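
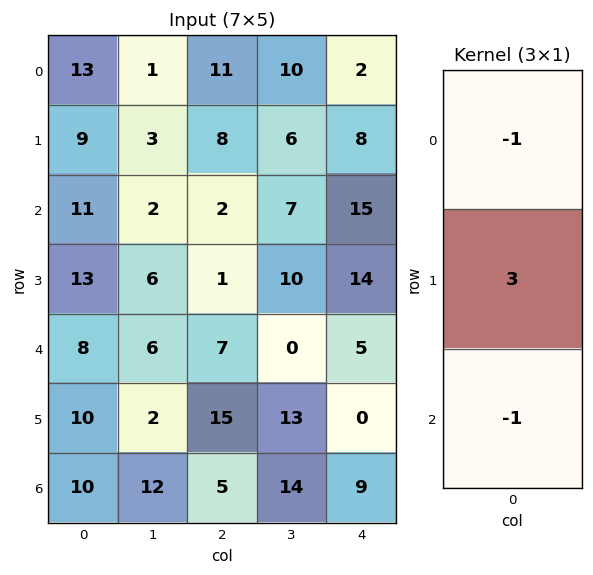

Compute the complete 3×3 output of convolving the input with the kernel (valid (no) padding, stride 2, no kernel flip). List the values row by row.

3 11 7
20 -6 22
12 33 -14

Output[0,0]: The receptive field on the input at this output position is [13 / 9 / 11]. Elementwise product with the kernel and sum: 13·-1 + 9·3 + 11·-1.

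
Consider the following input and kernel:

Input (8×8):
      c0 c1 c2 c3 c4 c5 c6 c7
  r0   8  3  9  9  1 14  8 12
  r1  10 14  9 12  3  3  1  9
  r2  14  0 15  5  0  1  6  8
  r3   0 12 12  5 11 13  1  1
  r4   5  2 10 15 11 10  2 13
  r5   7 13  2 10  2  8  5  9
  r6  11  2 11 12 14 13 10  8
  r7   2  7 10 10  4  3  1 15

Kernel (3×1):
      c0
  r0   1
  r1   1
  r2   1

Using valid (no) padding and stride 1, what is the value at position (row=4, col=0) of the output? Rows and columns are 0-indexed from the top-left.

23

The receptive field on the input at this output position is [5 / 7 / 11]. Elementwise product with the kernel and sum: 5·1 + 7·1 + 11·1.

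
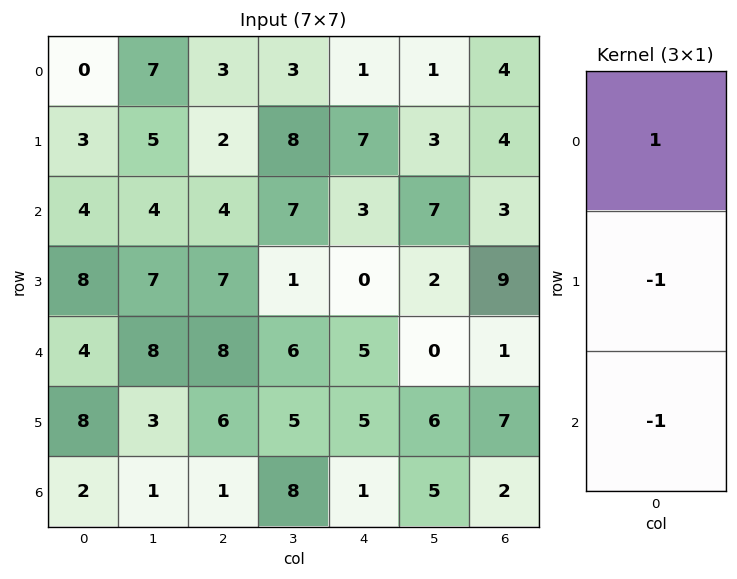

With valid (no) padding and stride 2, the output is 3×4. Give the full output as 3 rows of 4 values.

-7 -3 -9 -3
-8 -11 -2 -7
-6 1 -1 -8

Output[0,0]: The receptive field on the input at this output position is [0 / 3 / 4]. Elementwise product with the kernel and sum: 0·1 + 3·-1 + 4·-1.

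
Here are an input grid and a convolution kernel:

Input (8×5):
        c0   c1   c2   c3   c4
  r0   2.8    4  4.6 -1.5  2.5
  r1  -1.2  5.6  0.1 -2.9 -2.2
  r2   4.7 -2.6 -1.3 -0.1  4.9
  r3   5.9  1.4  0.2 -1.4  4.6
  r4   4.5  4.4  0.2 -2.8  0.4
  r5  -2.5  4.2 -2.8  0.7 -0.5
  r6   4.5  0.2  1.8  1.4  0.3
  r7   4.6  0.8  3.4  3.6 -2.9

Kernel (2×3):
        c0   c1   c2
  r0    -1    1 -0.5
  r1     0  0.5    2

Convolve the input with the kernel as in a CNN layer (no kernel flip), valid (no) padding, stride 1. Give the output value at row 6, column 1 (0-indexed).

9.8

The receptive field on the input at this output position is [0.2 1.8 1.4 / 0.8 3.4 3.6]. Elementwise product with the kernel and sum: 0.2·-1 + 1.8·1 + 1.4·-0.5 + 3.4·0.5 + 3.6·2.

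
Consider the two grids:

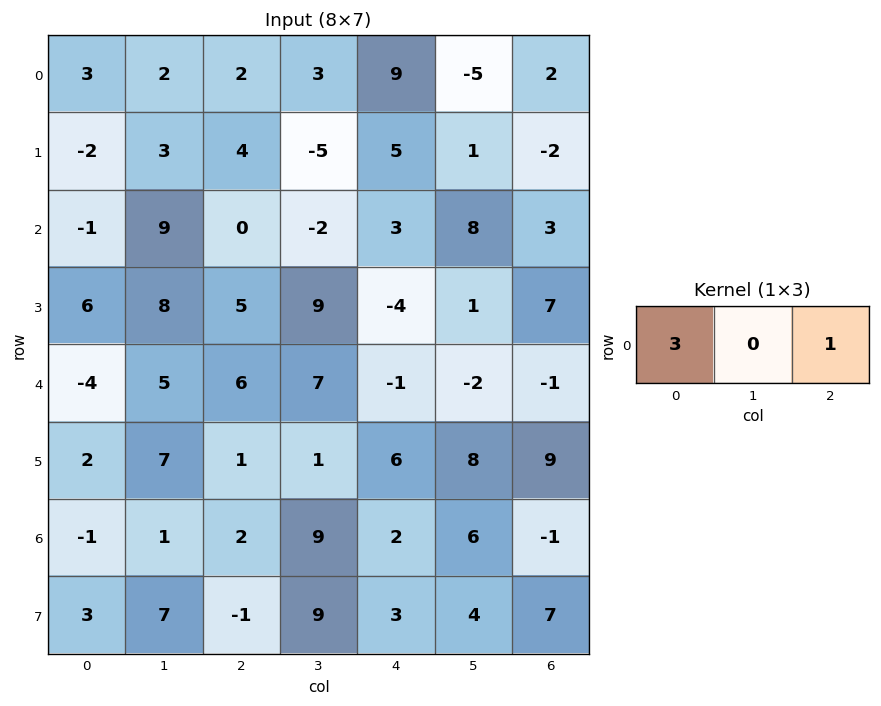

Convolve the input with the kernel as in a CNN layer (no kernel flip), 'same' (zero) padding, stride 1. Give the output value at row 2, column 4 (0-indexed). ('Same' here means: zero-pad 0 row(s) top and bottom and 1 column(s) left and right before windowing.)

2

The receptive field on the zero-padded input at this output position is [-2 3 8]. Elementwise product with the kernel and sum: -2·3 + 8·1.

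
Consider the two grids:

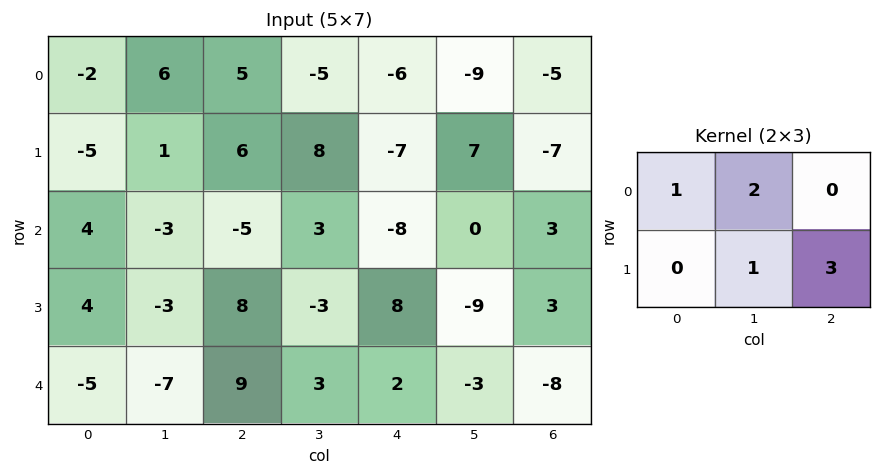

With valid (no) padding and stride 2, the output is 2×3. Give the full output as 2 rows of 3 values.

Output[0,0]: The receptive field on the input at this output position is [-2 6 5 / -5 1 6]. Elementwise product with the kernel and sum: -2·1 + 6·2 + 1·1 + 6·3.
Output[0,1]: The receptive field on the input at this output position is [5 -5 -6 / 6 8 -7]. Elementwise product with the kernel and sum: 5·1 + -5·2 + 8·1 + -7·3.

29 -18 -38
19 22 -8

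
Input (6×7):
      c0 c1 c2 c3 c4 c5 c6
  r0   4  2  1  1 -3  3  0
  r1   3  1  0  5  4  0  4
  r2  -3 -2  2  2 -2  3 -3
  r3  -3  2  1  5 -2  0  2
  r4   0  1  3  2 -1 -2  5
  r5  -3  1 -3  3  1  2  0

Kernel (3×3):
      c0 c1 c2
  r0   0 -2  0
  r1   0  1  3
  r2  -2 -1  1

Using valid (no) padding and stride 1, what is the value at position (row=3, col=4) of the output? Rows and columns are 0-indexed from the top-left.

9

The receptive field on the input at this output position is [-2 0 2 / -1 -2 5 / 1 2 0]. Elementwise product with the kernel and sum: 0·-2 + -2·1 + 5·3 + 1·-2 + 2·-1 + 0·1.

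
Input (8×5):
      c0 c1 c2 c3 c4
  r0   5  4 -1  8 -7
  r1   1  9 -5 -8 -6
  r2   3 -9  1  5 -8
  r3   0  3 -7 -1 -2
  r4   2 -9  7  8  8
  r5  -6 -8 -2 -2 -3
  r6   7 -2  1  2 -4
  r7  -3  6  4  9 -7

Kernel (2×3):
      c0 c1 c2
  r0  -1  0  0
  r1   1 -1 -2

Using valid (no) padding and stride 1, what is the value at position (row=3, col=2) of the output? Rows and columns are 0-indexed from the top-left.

The receptive field on the input at this output position is [-7 -1 -2 / 7 8 8]. Elementwise product with the kernel and sum: -7·-1 + 7·1 + 8·-1 + 8·-2.

-10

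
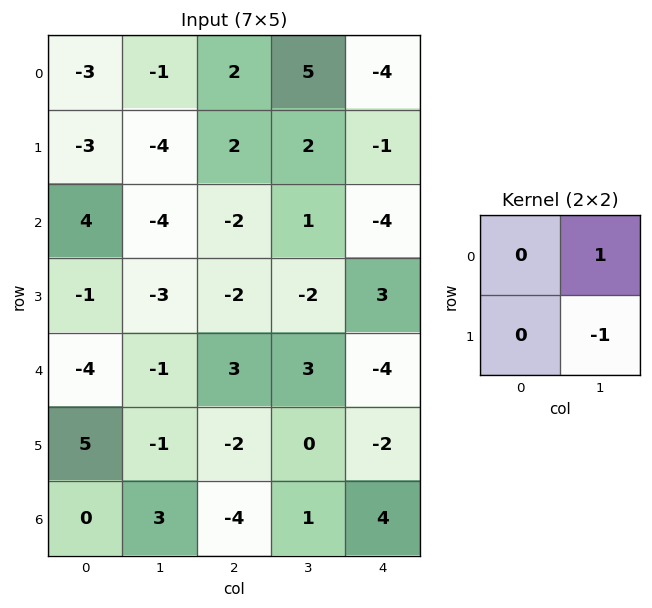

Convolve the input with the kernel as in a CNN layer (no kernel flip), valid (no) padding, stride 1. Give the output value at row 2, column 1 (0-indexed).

The receptive field on the input at this output position is [-4 -2 / -3 -2]. Elementwise product with the kernel and sum: -2·1 + -2·-1.

0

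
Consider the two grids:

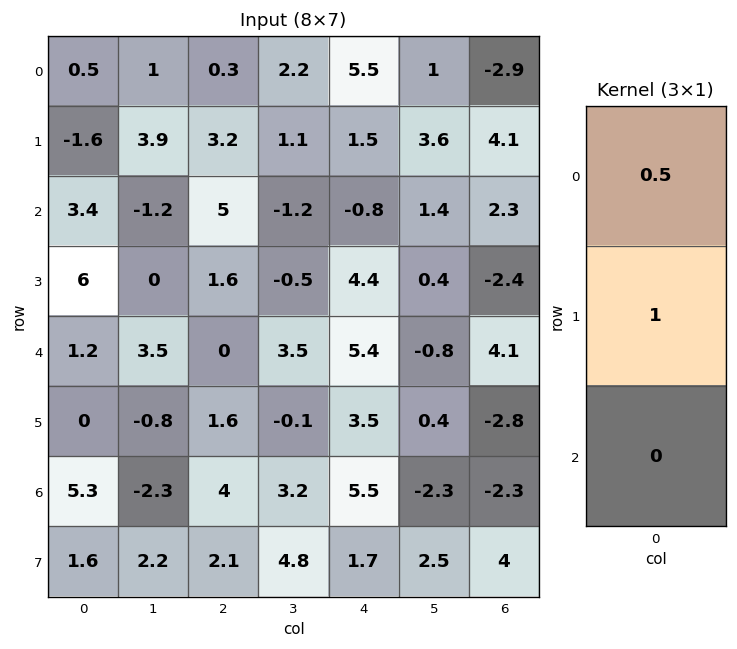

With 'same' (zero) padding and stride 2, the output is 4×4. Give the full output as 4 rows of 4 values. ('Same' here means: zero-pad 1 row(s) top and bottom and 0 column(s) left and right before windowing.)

Output[0,0]: The receptive field on the zero-padded input at this output position is [0 / 0.5 / -1.6]. Elementwise product with the kernel and sum: 0·0.5 + 0.5·1.
Output[0,1]: The receptive field on the zero-padded input at this output position is [0 / 0.3 / 3.2]. Elementwise product with the kernel and sum: 0·0.5 + 0.3·1.

0.5 0.3 5.5 -2.9
2.6 6.6 -0.05 4.35
4.2 0.8 7.6 2.9
5.3 4.8 7.25 -3.7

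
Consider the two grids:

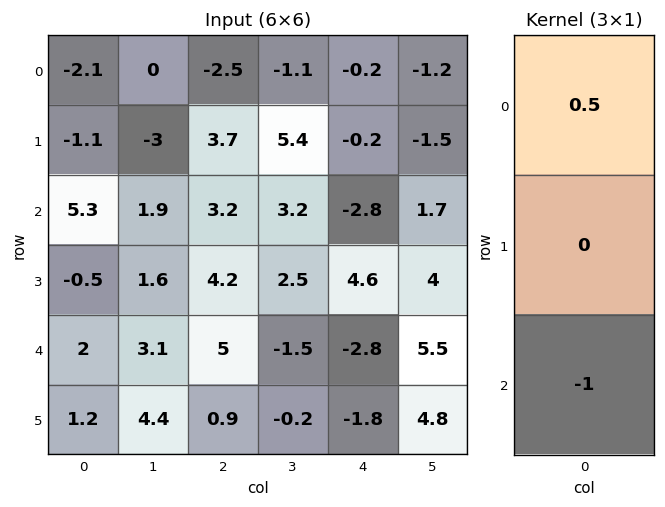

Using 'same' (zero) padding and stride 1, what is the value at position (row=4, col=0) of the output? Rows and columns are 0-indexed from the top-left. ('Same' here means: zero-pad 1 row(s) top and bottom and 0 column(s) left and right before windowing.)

The receptive field on the zero-padded input at this output position is [-0.5 / 2 / 1.2]. Elementwise product with the kernel and sum: -0.5·0.5 + 1.2·-1.

-1.45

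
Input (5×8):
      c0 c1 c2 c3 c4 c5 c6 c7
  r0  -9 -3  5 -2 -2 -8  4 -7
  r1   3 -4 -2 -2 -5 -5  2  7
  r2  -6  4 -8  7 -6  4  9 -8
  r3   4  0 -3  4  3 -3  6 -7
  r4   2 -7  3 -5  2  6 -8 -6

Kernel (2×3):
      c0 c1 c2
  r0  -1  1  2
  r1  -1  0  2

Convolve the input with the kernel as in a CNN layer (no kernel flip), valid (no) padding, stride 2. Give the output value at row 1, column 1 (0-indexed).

12

The receptive field on the input at this output position is [-8 7 -6 / -3 4 3]. Elementwise product with the kernel and sum: -8·-1 + 7·1 + -6·2 + -3·-1 + 3·2.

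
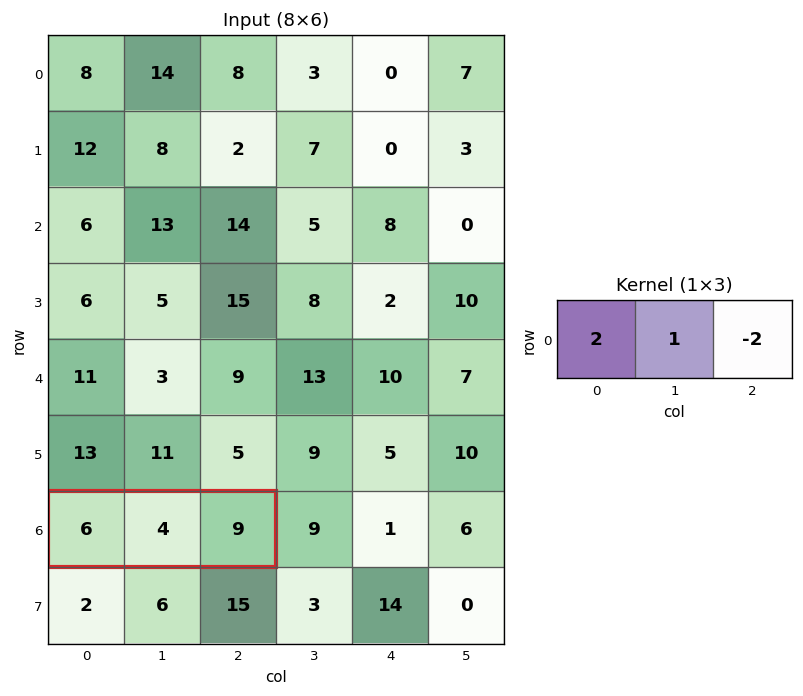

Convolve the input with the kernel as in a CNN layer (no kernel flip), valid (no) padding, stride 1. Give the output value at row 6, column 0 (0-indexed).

The receptive field on the input at this output position is [6 4 9]. Elementwise product with the kernel and sum: 6·2 + 4·1 + 9·-2.

-2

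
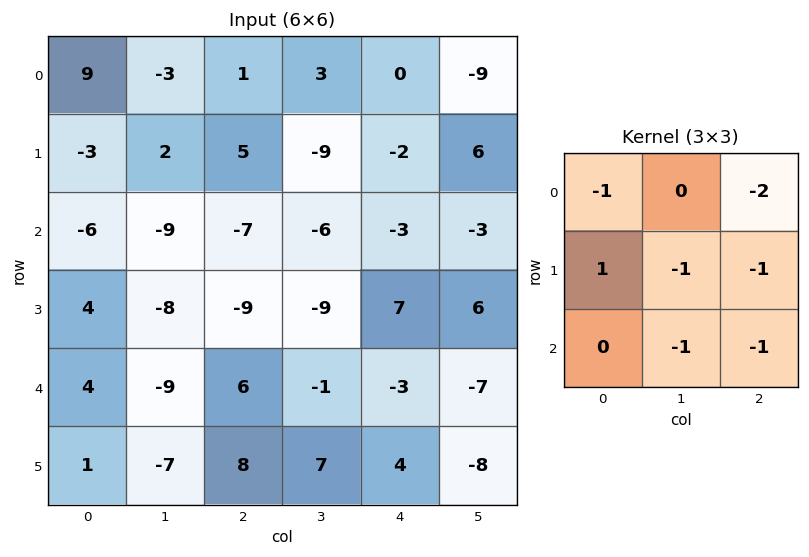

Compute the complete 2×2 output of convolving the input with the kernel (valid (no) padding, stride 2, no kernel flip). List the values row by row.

Output[0,0]: The receptive field on the input at this output position is [9 -3 1 / -3 2 5 / -6 -9 -7]. Elementwise product with the kernel and sum: 9·-1 + 1·-2 + -3·1 + 2·-1 + 5·-1 + -9·-1 + -7·-1.

-5 24
44 10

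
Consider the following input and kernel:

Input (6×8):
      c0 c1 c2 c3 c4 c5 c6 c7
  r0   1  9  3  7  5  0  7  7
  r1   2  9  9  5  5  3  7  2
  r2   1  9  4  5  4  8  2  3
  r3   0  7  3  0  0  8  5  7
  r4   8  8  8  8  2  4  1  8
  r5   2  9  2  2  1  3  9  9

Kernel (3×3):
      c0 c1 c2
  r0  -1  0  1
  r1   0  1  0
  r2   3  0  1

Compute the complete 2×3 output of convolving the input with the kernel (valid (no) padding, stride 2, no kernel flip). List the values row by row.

Output[0,0]: The receptive field on the input at this output position is [1 9 3 / 2 9 9 / 1 9 4]. Elementwise product with the kernel and sum: 1·-1 + 3·1 + 9·1 + 1·3 + 4·1.

18 23 19
42 26 13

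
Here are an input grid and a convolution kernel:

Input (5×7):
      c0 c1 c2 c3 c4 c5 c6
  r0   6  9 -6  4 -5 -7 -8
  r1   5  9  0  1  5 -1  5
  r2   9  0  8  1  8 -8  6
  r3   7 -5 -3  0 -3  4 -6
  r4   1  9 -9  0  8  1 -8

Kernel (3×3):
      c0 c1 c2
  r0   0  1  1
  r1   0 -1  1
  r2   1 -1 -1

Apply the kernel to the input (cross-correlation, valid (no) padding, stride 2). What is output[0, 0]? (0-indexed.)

-5

The receptive field on the input at this output position is [6 9 -6 / 5 9 0 / 9 0 8]. Elementwise product with the kernel and sum: 9·1 + -6·1 + 9·-1 + 0·1 + 9·1 + 0·-1 + 8·-1.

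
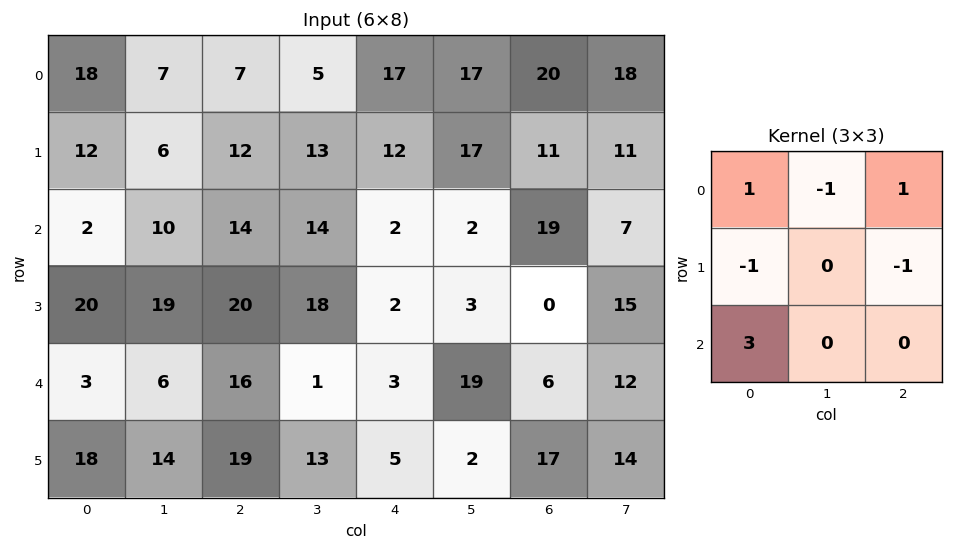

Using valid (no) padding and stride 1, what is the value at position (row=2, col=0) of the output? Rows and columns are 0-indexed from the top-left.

-25

The receptive field on the input at this output position is [2 10 14 / 20 19 20 / 3 6 16]. Elementwise product with the kernel and sum: 2·1 + 10·-1 + 14·1 + 20·-1 + 20·-1 + 3·3.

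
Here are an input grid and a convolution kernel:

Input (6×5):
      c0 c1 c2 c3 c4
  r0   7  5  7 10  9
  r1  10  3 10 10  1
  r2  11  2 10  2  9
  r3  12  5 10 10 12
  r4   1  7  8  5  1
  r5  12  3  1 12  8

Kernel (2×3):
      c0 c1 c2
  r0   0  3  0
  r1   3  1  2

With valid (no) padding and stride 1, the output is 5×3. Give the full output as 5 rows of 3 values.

68 60 72
64 50 80
67 75 70
41 69 61
62 58 46

Output[0,0]: The receptive field on the input at this output position is [7 5 7 / 10 3 10]. Elementwise product with the kernel and sum: 5·3 + 10·3 + 3·1 + 10·2.
Output[0,1]: The receptive field on the input at this output position is [5 7 10 / 3 10 10]. Elementwise product with the kernel and sum: 7·3 + 3·3 + 10·1 + 10·2.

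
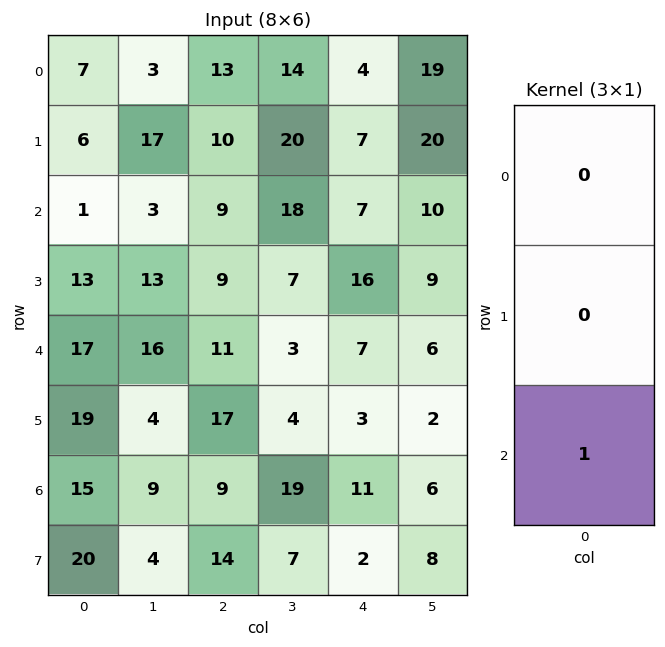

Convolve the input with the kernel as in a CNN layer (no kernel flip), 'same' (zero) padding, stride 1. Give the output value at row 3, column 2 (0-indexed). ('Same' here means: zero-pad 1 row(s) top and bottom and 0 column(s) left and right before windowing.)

The receptive field on the zero-padded input at this output position is [9 / 9 / 11]. Elementwise product with the kernel and sum: 11·1.

11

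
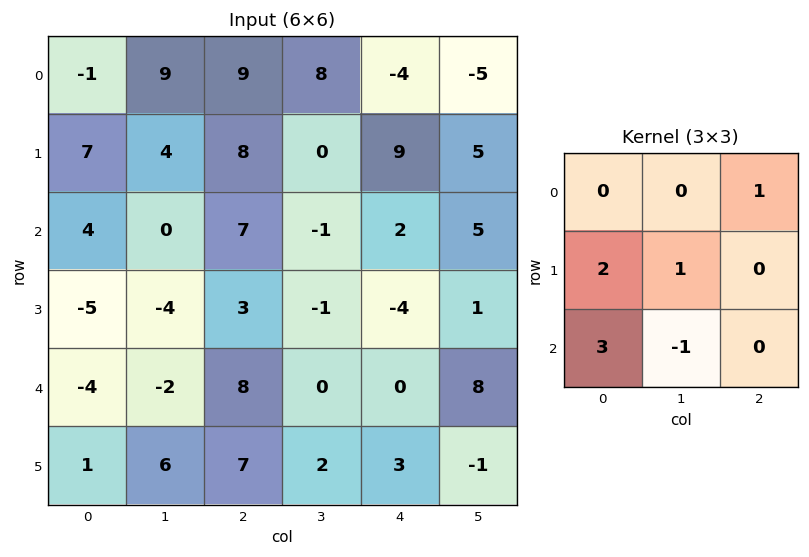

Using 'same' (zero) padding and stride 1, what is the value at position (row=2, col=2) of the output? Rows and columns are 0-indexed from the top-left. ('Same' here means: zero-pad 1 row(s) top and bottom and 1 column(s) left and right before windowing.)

The receptive field on the zero-padded input at this output position is [4 8 0 / 0 7 -1 / -4 3 -1]. Elementwise product with the kernel and sum: 0·1 + 0·2 + 7·1 + -4·3 + 3·-1.

-8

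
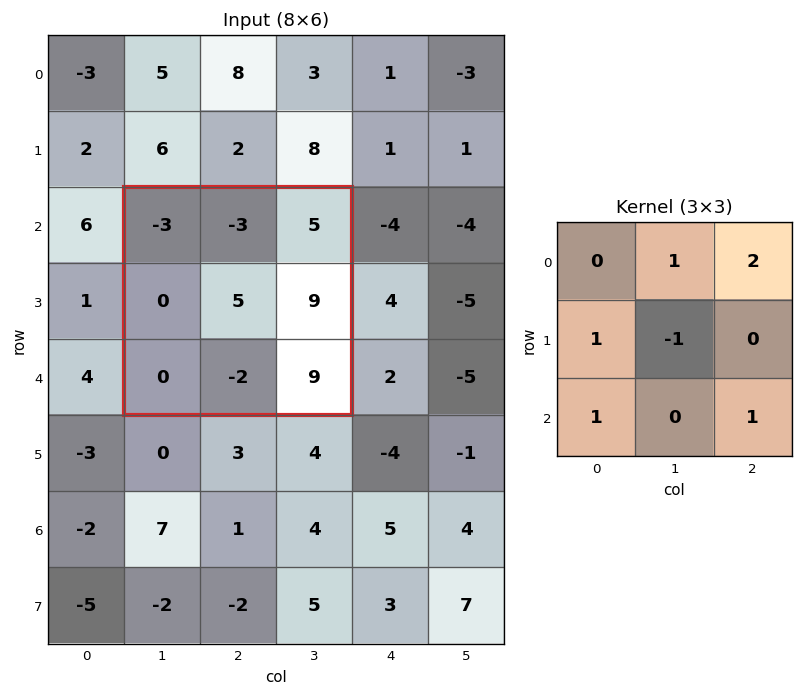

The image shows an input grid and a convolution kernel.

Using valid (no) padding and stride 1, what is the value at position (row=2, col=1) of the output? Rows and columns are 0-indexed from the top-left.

The receptive field on the input at this output position is [-3 -3 5 / 0 5 9 / 0 -2 9]. Elementwise product with the kernel and sum: -3·1 + 5·2 + 0·1 + 5·-1 + 0·1 + 9·1.

11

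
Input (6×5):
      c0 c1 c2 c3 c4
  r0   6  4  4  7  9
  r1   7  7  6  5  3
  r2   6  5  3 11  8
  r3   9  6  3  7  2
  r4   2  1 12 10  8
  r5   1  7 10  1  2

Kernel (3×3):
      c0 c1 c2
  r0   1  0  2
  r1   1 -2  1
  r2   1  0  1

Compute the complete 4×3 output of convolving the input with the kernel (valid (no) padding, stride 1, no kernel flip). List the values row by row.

Output[0,0]: The receptive field on the input at this output position is [6 4 4 / 7 7 6 / 6 5 3]. Elementwise product with the kernel and sum: 6·1 + 4·2 + 7·1 + 7·-2 + 6·1 + 6·1 + 3·1.

22 34 32
30 40 6
26 45 30
38 15 19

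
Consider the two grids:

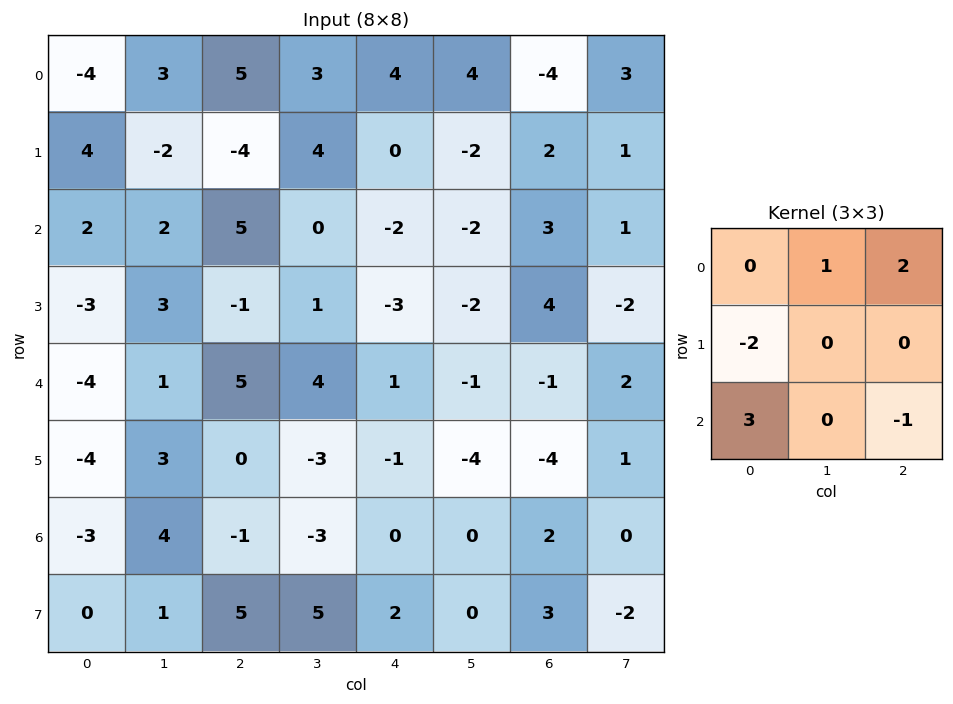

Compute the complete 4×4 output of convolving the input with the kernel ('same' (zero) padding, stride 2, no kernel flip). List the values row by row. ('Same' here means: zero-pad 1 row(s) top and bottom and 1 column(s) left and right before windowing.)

2 -16 8 -15
-3 8 1 4
0 11 -20 -11
1 -16 12 0

Output[0,0]: The receptive field on the zero-padded input at this output position is [0 0 0 / 0 -4 3 / 0 4 -2]. Elementwise product with the kernel and sum: 0·1 + 0·2 + 0·-2 + 0·3 + -2·-1.
Output[0,1]: The receptive field on the zero-padded input at this output position is [0 0 0 / 3 5 3 / -2 -4 4]. Elementwise product with the kernel and sum: 0·1 + 0·2 + 3·-2 + -2·3 + 4·-1.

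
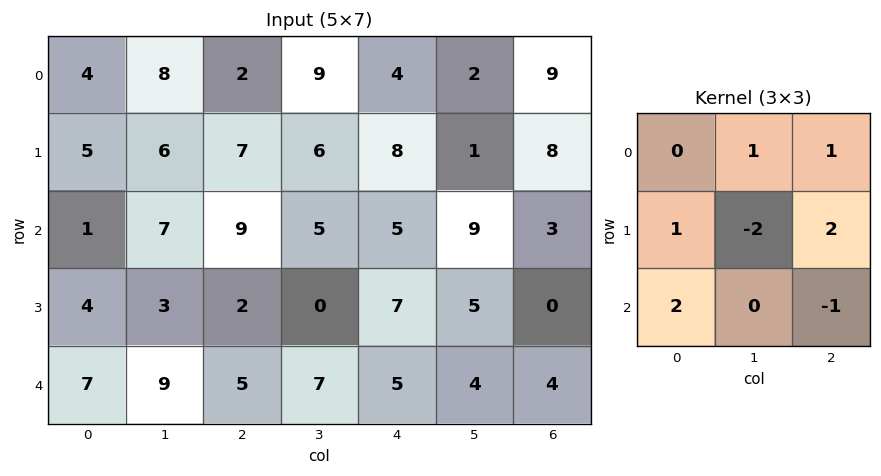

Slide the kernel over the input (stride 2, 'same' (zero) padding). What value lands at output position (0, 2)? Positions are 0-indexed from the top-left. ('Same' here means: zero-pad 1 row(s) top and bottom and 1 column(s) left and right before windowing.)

16

The receptive field on the zero-padded input at this output position is [0 0 0 / 9 4 2 / 6 8 1]. Elementwise product with the kernel and sum: 0·1 + 0·1 + 9·1 + 4·-2 + 2·2 + 6·2 + 1·-1.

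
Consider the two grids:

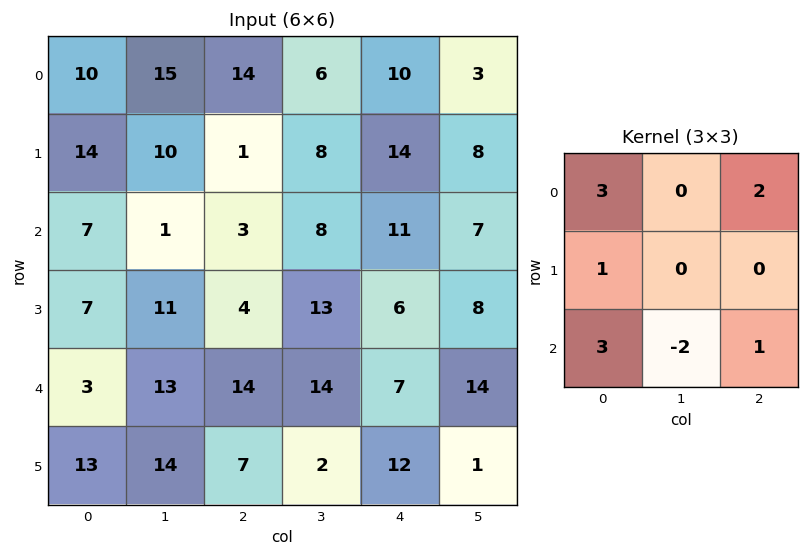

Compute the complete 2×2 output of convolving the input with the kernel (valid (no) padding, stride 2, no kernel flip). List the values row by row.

Output[0,0]: The receptive field on the input at this output position is [10 15 14 / 14 10 1 / 7 1 3]. Elementwise product with the kernel and sum: 10·3 + 14·2 + 14·1 + 7·3 + 1·-2 + 3·1.
Output[0,1]: The receptive field on the input at this output position is [14 6 10 / 1 8 14 / 3 8 11]. Elementwise product with the kernel and sum: 14·3 + 10·2 + 1·1 + 3·3 + 8·-2 + 11·1.

94 67
31 56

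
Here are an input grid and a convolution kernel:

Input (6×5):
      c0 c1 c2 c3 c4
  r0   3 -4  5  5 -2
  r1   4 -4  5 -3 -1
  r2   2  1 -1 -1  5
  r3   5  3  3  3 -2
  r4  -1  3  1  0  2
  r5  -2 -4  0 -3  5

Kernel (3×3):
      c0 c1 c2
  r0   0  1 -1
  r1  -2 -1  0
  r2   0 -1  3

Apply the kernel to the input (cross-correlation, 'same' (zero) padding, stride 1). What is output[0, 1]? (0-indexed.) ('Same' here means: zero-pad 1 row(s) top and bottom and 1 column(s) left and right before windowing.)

17

The receptive field on the zero-padded input at this output position is [0 0 0 / 3 -4 5 / 4 -4 5]. Elementwise product with the kernel and sum: 0·1 + 0·-1 + 3·-2 + -4·-1 + -4·-1 + 5·3.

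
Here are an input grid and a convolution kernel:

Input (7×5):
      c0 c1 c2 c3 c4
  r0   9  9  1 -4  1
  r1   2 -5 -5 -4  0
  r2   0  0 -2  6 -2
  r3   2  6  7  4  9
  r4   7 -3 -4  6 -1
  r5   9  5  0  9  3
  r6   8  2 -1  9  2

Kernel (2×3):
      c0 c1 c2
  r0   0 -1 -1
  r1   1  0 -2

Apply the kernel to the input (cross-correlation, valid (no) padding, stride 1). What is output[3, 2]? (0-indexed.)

The receptive field on the input at this output position is [7 4 9 / -4 6 -1]. Elementwise product with the kernel and sum: 4·-1 + 9·-1 + -4·1 + -1·-2.

-15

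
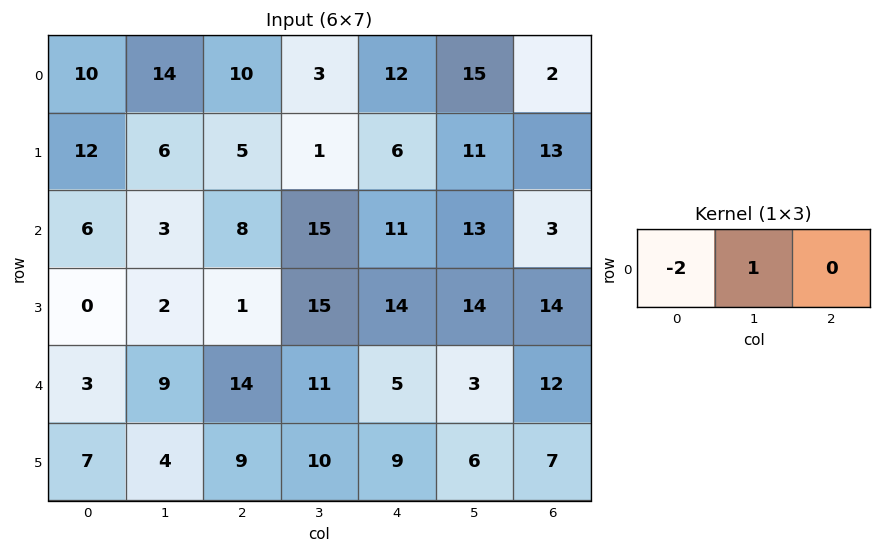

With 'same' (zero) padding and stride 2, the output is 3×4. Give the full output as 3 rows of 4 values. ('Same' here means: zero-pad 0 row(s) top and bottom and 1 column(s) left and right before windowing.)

Output[0,0]: The receptive field on the zero-padded input at this output position is [0 10 14]. Elementwise product with the kernel and sum: 0·-2 + 10·1.

10 -18 6 -28
6 2 -19 -23
3 -4 -17 6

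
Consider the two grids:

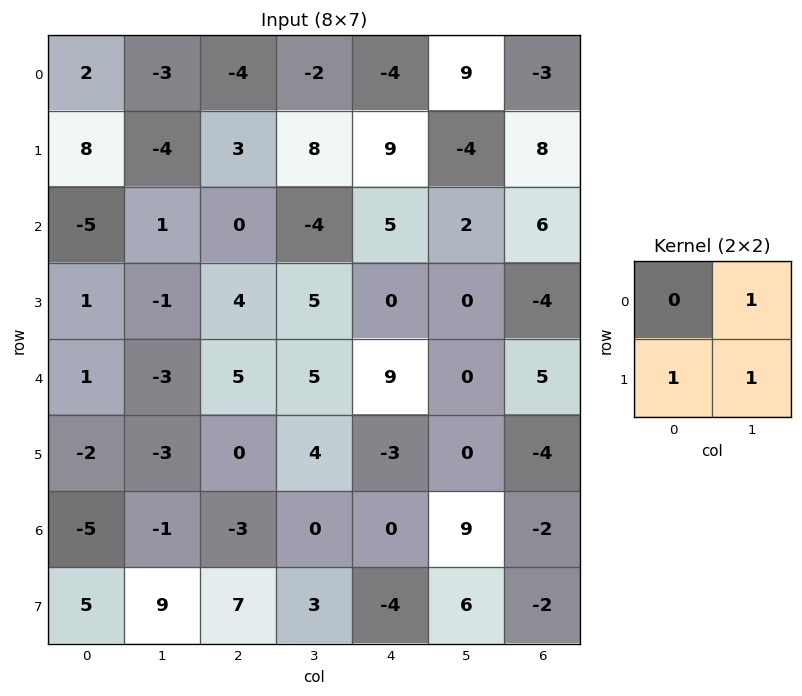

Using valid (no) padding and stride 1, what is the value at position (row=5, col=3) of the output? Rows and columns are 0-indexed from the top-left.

-3

The receptive field on the input at this output position is [4 -3 / 0 0]. Elementwise product with the kernel and sum: -3·1 + 0·1 + 0·1.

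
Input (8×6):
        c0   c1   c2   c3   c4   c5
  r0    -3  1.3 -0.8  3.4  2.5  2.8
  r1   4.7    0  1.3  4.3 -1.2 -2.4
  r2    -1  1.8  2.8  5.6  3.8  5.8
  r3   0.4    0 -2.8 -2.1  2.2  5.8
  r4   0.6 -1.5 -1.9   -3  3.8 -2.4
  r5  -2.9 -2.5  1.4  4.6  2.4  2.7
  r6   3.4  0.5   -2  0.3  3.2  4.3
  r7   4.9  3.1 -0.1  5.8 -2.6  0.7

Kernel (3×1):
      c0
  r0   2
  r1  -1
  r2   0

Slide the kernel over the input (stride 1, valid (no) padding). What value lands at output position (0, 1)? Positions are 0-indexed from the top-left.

The receptive field on the input at this output position is [1.3 / 0 / 1.8]. Elementwise product with the kernel and sum: 1.3·2 + 0·-1.

2.6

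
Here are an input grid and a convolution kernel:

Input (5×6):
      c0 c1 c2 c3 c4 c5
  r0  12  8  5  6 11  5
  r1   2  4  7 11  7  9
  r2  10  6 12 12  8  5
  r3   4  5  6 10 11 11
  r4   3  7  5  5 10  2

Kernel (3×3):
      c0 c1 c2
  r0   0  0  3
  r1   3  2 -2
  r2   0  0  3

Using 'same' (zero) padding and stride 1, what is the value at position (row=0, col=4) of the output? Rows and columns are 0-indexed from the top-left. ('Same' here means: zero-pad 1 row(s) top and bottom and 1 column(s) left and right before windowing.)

57

The receptive field on the zero-padded input at this output position is [0 0 0 / 6 11 5 / 11 7 9]. Elementwise product with the kernel and sum: 0·3 + 6·3 + 11·2 + 5·-2 + 9·3.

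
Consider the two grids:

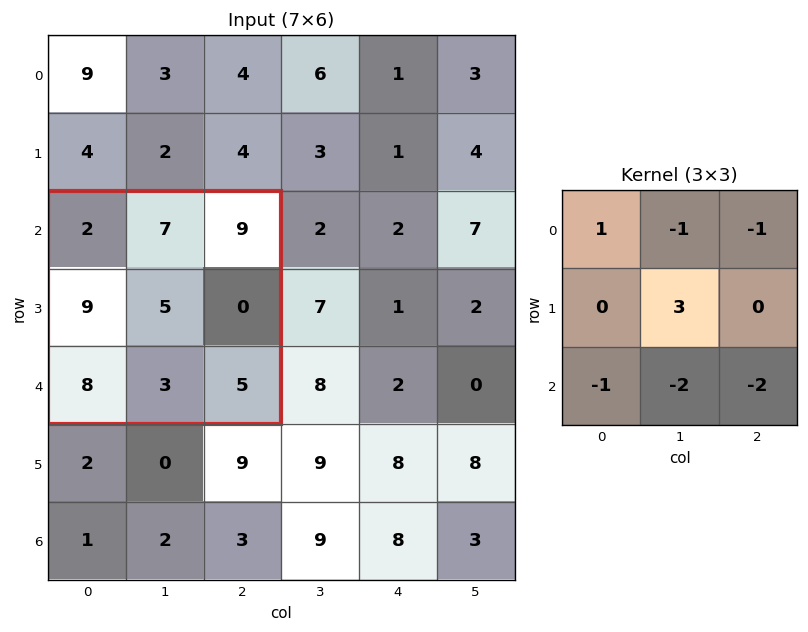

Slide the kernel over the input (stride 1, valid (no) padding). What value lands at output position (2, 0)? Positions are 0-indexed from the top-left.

-23

The receptive field on the input at this output position is [2 7 9 / 9 5 0 / 8 3 5]. Elementwise product with the kernel and sum: 2·1 + 7·-1 + 9·-1 + 5·3 + 8·-1 + 3·-2 + 5·-2.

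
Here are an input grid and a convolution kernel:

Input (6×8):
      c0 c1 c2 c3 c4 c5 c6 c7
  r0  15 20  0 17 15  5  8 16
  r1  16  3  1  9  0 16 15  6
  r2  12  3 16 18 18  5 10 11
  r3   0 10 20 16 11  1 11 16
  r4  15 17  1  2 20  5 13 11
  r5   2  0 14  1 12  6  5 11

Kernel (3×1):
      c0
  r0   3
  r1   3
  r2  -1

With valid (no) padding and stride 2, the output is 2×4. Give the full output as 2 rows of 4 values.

81 -13 27 59
21 107 67 50

Output[0,0]: The receptive field on the input at this output position is [15 / 16 / 12]. Elementwise product with the kernel and sum: 15·3 + 16·3 + 12·-1.
Output[0,1]: The receptive field on the input at this output position is [0 / 1 / 16]. Elementwise product with the kernel and sum: 0·3 + 1·3 + 16·-1.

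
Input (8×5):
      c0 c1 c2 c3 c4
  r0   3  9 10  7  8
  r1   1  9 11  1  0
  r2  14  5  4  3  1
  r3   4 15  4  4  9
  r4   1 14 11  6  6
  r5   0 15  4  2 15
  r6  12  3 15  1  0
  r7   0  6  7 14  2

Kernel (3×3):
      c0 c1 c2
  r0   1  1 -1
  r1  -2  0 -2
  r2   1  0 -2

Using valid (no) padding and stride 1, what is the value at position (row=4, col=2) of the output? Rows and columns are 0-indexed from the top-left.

The receptive field on the input at this output position is [11 6 6 / 4 2 15 / 15 1 0]. Elementwise product with the kernel and sum: 11·1 + 6·1 + 6·-1 + 4·-2 + 15·-2 + 15·1 + 0·-2.

-12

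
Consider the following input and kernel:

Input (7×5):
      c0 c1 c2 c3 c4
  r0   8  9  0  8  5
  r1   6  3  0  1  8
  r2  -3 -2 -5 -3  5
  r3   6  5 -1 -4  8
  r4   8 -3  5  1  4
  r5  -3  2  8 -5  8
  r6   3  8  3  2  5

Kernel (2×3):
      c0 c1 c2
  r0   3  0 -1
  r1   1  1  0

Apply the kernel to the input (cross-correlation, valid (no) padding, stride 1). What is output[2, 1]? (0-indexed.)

1

The receptive field on the input at this output position is [-2 -5 -3 / 5 -1 -4]. Elementwise product with the kernel and sum: -2·3 + -3·-1 + 5·1 + -1·1.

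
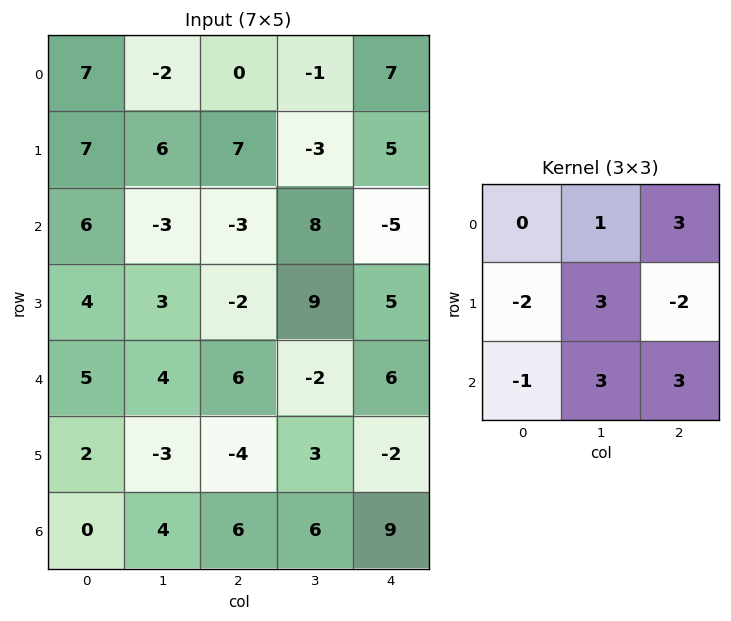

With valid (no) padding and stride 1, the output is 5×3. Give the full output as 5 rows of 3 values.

Output[0,0]: The receptive field on the input at this output position is [7 -2 0 / 7 6 7 / 6 -3 -3]. Elementwise product with the kernel and sum: -2·1 + 0·3 + 7·-2 + 6·3 + 7·-2 + 6·-1 + -3·3 + -3·3.

-36 30 -1
11 -3 96
18 -1 20
-36 39 1
47 20 76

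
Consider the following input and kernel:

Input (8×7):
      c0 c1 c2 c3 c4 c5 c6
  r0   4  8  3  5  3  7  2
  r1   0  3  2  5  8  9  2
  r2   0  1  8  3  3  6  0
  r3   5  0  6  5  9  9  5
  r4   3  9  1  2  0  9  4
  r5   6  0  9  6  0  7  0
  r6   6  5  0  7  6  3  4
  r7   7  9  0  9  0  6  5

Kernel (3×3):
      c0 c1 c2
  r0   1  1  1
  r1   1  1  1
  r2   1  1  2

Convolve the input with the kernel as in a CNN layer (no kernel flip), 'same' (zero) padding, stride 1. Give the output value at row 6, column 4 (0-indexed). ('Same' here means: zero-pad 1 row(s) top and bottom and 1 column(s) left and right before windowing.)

50

The receptive field on the zero-padded input at this output position is [6 0 7 / 7 6 3 / 9 0 6]. Elementwise product with the kernel and sum: 6·1 + 0·1 + 7·1 + 7·1 + 6·1 + 3·1 + 9·1 + 0·1 + 6·2.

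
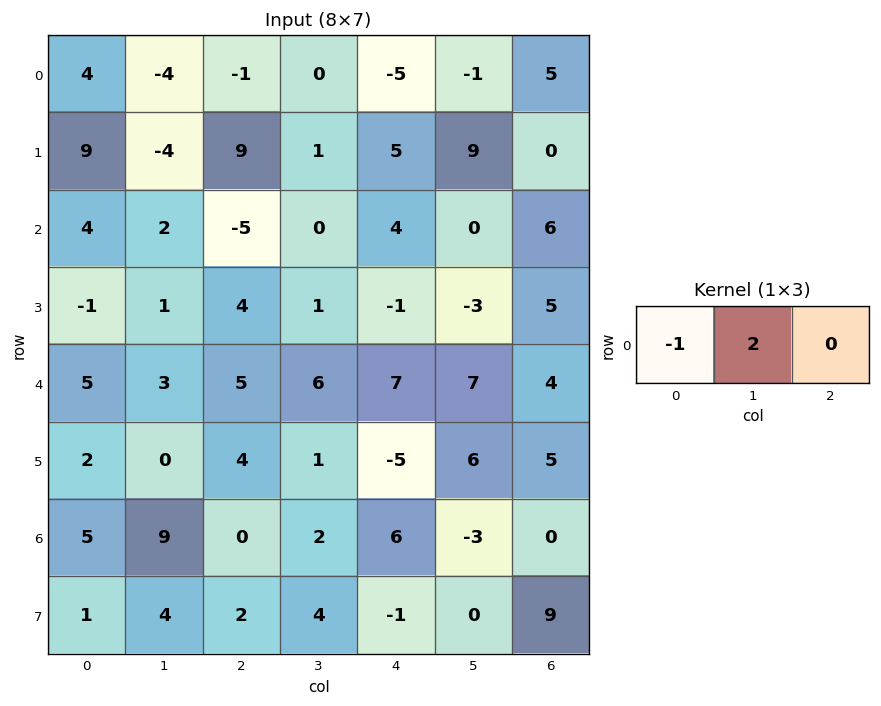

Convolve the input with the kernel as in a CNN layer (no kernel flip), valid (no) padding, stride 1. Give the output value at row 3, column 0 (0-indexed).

The receptive field on the input at this output position is [-1 1 4]. Elementwise product with the kernel and sum: -1·-1 + 1·2.

3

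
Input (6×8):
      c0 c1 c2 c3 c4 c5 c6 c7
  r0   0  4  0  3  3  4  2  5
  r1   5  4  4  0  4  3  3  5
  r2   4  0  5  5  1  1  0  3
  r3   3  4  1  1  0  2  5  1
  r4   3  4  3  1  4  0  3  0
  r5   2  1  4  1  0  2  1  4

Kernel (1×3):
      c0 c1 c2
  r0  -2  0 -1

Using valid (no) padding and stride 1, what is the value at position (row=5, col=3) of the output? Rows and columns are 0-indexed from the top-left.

The receptive field on the input at this output position is [1 0 2]. Elementwise product with the kernel and sum: 1·-2 + 2·-1.

-4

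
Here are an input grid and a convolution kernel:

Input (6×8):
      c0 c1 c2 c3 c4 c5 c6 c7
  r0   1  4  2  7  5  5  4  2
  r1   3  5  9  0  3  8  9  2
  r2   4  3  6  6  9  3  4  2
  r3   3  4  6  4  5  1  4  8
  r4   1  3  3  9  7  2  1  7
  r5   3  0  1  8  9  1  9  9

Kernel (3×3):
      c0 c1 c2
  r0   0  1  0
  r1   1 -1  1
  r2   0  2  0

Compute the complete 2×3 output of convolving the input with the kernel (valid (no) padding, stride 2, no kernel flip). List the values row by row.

Output[0,0]: The receptive field on the input at this output position is [1 4 2 / 3 5 9 / 4 3 6]. Elementwise product with the kernel and sum: 4·1 + 3·1 + 5·-1 + 9·1 + 3·2.

17 31 15
14 31 15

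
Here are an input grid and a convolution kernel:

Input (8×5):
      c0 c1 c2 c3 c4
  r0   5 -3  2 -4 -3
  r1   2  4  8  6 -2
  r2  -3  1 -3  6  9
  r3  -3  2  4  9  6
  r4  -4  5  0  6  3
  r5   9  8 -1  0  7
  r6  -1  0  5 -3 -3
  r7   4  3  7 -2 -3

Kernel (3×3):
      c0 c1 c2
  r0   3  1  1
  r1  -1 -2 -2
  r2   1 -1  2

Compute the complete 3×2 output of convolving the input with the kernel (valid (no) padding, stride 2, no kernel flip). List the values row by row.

-22 -8
-29 -28
-21 -2

Output[0,0]: The receptive field on the input at this output position is [5 -3 2 / 2 4 8 / -3 1 -3]. Elementwise product with the kernel and sum: 5·3 + -3·1 + 2·1 + 2·-1 + 4·-2 + 8·-2 + -3·1 + 1·-1 + -3·2.
Output[0,1]: The receptive field on the input at this output position is [2 -4 -3 / 8 6 -2 / -3 6 9]. Elementwise product with the kernel and sum: 2·3 + -4·1 + -3·1 + 8·-1 + 6·-2 + -2·-2 + -3·1 + 6·-1 + 9·2.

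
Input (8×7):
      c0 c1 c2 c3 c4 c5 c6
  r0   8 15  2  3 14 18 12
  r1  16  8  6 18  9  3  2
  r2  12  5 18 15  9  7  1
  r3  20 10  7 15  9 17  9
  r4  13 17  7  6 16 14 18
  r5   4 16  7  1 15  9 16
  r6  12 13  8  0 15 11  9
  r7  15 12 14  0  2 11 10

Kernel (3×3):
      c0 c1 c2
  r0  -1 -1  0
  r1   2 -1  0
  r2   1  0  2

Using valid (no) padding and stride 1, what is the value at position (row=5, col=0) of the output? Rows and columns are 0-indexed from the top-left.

34

The receptive field on the input at this output position is [4 16 7 / 12 13 8 / 15 12 14]. Elementwise product with the kernel and sum: 4·-1 + 16·-1 + 12·2 + 13·-1 + 15·1 + 14·2.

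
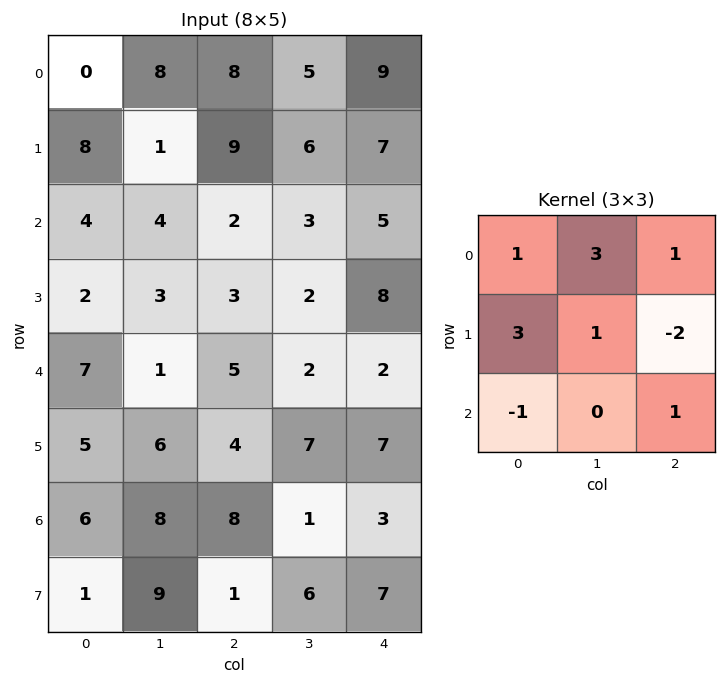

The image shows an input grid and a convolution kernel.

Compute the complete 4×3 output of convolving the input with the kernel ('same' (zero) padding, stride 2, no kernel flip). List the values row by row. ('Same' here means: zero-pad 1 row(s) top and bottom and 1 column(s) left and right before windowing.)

Output[0,0]: The receptive field on the zero-padded input at this output position is [0 0 0 / 0 0 8 / 0 8 1]. Elementwise product with the kernel and sum: 0·1 + 0·3 + 0·1 + 0·3 + 0·1 + 8·-2 + 0·-1 + 1·1.

-15 27 18
24 41 39
20 19 27
20 52 28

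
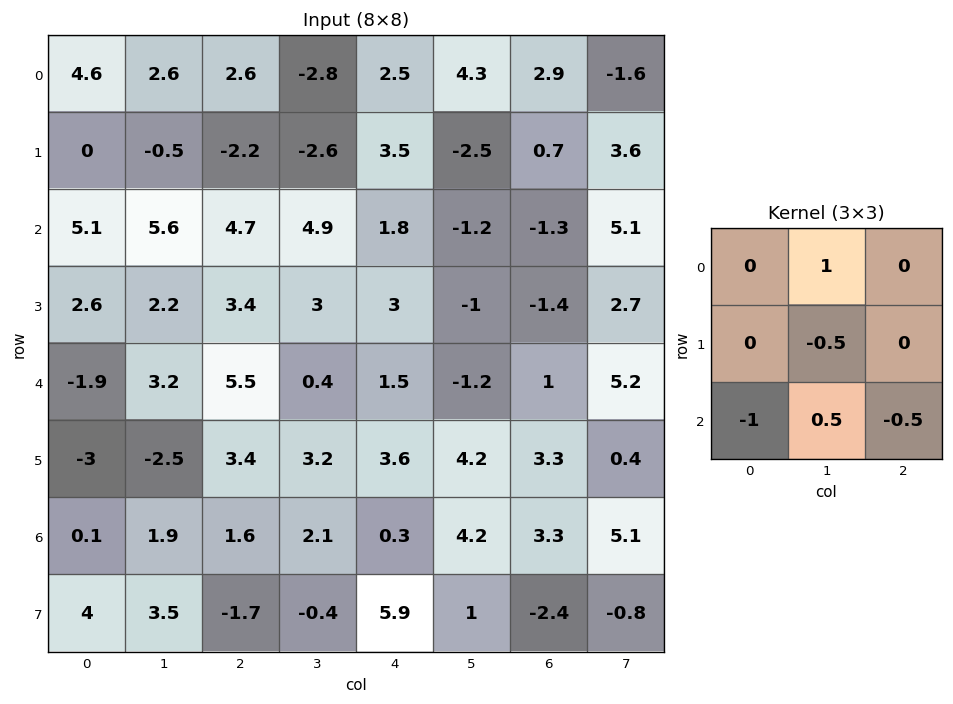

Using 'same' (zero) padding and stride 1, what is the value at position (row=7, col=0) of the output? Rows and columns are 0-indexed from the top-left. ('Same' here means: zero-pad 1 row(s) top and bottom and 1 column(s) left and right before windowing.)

-1.9

The receptive field on the zero-padded input at this output position is [0 0.1 1.9 / 0 4 3.5 / 0 0 0]. Elementwise product with the kernel and sum: 0.1·1 + 4·-0.5 + 0·-1 + 0·0.5 + 0·-0.5.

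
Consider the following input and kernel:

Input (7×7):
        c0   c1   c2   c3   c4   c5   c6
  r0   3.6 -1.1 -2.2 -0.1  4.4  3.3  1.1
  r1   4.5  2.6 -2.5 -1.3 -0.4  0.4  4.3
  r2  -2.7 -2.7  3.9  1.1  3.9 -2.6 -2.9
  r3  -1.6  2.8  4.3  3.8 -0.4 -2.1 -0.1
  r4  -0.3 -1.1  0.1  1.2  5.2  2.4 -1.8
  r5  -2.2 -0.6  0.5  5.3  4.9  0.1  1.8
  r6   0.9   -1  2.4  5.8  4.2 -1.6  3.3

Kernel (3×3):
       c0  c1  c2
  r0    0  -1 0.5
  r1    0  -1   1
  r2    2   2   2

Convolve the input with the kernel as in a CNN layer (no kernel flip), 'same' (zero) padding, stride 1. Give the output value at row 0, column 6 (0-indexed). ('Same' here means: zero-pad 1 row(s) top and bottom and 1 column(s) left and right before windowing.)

The receptive field on the zero-padded input at this output position is [0 0 0 / 3.3 1.1 0 / 0.4 4.3 0]. Elementwise product with the kernel and sum: 0·-1 + 0·0.5 + 1.1·-1 + 0·1 + 0.4·2 + 4.3·2 + 0·2.

8.3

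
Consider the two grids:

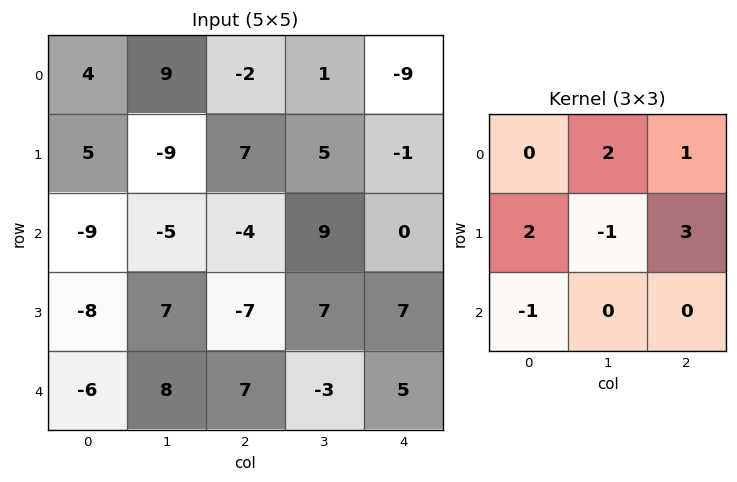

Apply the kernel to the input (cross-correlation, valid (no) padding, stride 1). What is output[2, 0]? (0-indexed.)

-52

The receptive field on the input at this output position is [-9 -5 -4 / -8 7 -7 / -6 8 7]. Elementwise product with the kernel and sum: -5·2 + -4·1 + -8·2 + 7·-1 + -7·3 + -6·-1.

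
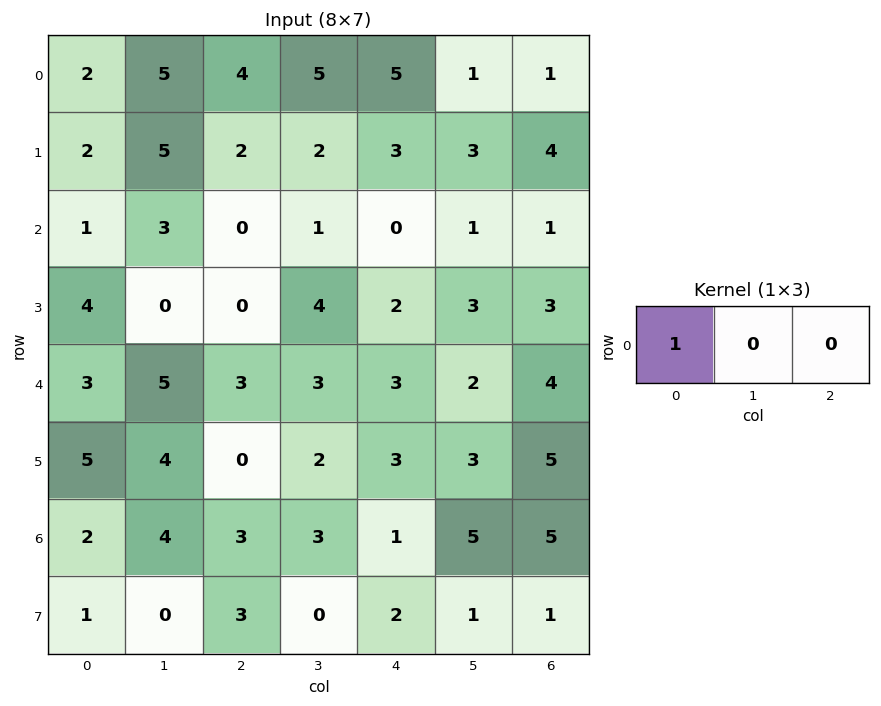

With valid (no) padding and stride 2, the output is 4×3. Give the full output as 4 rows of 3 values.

2 4 5
1 0 0
3 3 3
2 3 1

Output[0,0]: The receptive field on the input at this output position is [2 5 4]. Elementwise product with the kernel and sum: 2·1.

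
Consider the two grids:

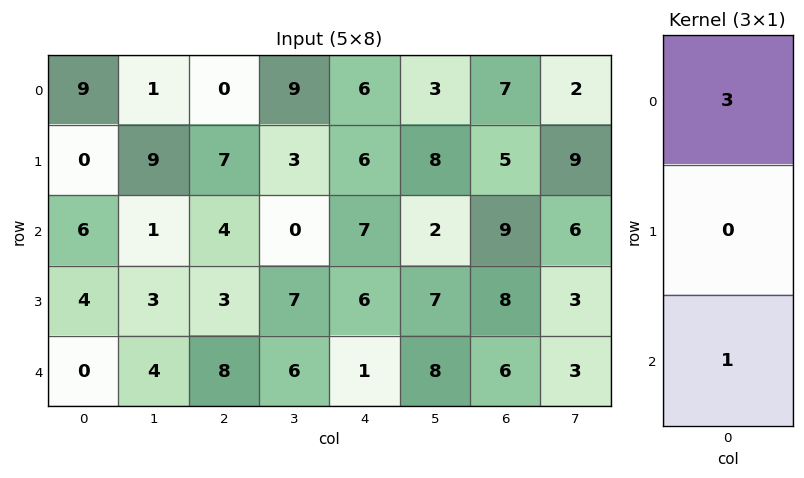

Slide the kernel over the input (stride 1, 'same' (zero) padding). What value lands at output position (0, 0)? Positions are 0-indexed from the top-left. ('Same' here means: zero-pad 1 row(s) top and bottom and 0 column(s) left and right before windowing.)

The receptive field on the zero-padded input at this output position is [0 / 9 / 0]. Elementwise product with the kernel and sum: 0·3 + 0·1.

0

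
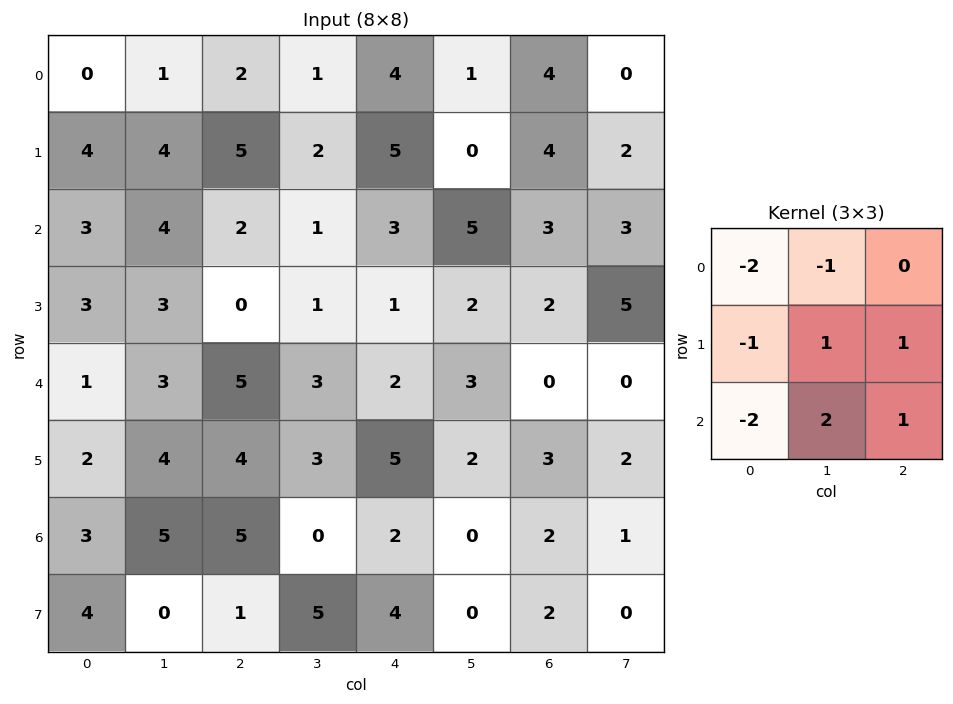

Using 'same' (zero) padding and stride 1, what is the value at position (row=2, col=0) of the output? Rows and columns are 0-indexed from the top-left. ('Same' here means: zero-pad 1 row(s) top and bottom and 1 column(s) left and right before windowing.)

12

The receptive field on the zero-padded input at this output position is [0 4 4 / 0 3 4 / 0 3 3]. Elementwise product with the kernel and sum: 0·-2 + 4·-1 + 0·-1 + 3·1 + 4·1 + 0·-2 + 3·2 + 3·1.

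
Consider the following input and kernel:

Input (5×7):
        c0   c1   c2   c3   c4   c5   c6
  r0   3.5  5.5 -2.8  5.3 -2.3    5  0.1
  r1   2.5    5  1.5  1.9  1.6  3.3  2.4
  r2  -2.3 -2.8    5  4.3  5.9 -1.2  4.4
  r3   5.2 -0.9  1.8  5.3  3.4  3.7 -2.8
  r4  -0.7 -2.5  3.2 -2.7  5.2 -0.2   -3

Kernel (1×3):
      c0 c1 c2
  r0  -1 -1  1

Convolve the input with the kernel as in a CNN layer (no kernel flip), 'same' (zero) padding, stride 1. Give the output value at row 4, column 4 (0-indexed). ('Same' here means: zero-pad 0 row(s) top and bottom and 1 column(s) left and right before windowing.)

-2.7

The receptive field on the zero-padded input at this output position is [-2.7 5.2 -0.2]. Elementwise product with the kernel and sum: -2.7·-1 + 5.2·-1 + -0.2·1.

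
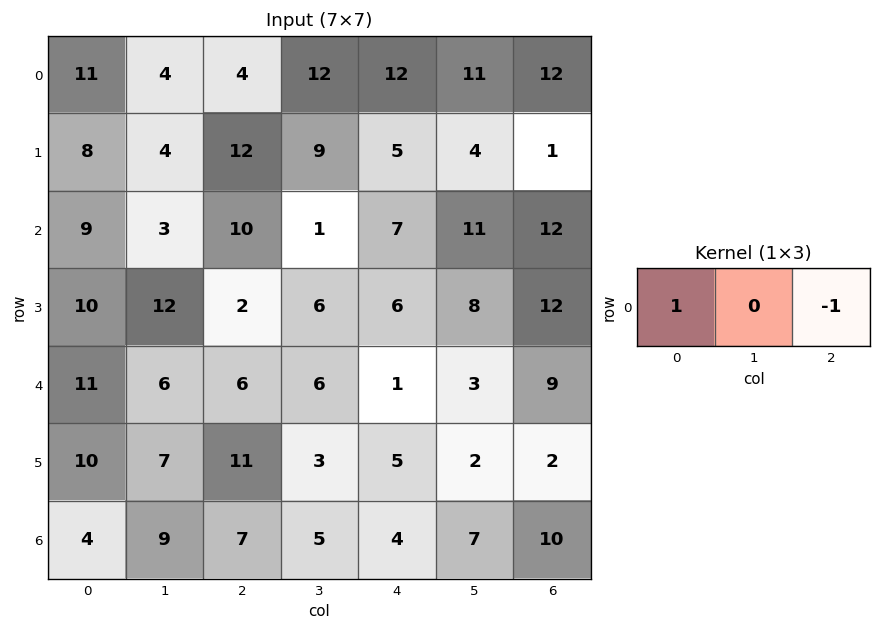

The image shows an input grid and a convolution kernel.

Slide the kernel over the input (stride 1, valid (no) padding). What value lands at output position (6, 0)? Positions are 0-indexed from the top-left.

The receptive field on the input at this output position is [4 9 7]. Elementwise product with the kernel and sum: 4·1 + 7·-1.

-3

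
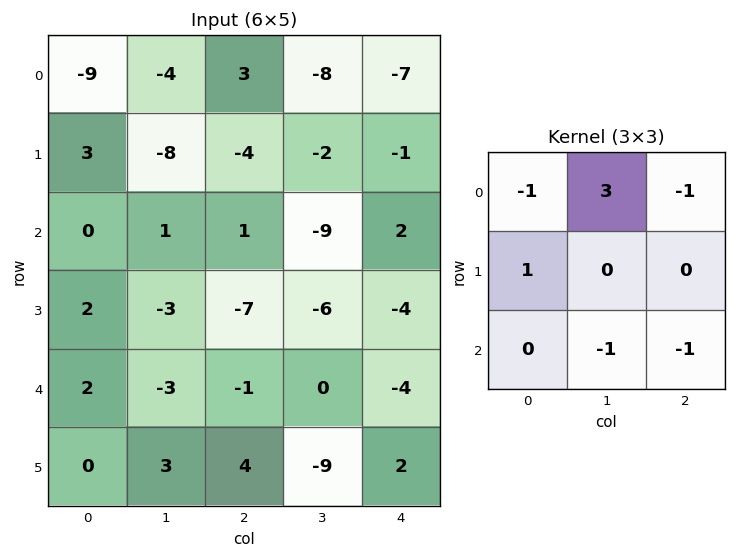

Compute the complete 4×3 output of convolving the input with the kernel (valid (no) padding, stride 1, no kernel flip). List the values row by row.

Output[0,0]: The receptive field on the input at this output position is [-9 -4 3 / 3 -8 -4 / 0 1 1]. Elementwise product with the kernel and sum: -9·-1 + -4·3 + 3·-1 + 3·1 + 1·-1 + 1·-1.
Output[0,1]: The receptive field on the input at this output position is [-4 3 -8 / -8 -4 -2 / 1 1 -9]. Elementwise product with the kernel and sum: -4·-1 + 3·3 + -8·-1 + -8·1 + 1·-1 + -9·-1.

-5 21 -17
-13 12 10
8 9 -33
-9 -10 -1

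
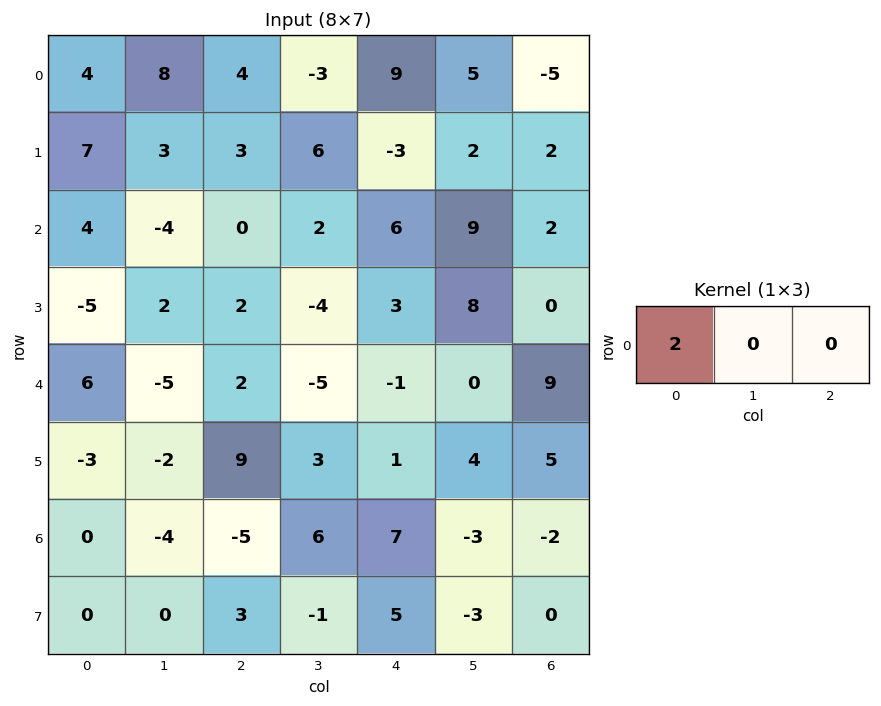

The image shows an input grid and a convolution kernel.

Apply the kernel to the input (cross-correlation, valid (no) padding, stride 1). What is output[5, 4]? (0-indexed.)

The receptive field on the input at this output position is [1 4 5]. Elementwise product with the kernel and sum: 1·2.

2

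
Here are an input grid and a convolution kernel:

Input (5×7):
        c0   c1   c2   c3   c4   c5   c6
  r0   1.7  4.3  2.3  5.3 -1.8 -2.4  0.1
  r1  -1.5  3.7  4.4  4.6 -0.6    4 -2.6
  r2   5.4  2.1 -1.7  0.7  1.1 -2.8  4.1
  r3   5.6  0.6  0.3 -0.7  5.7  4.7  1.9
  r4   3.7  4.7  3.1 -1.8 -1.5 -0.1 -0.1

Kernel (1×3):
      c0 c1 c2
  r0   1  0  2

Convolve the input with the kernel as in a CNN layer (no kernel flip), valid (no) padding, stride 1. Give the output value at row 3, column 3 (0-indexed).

The receptive field on the input at this output position is [-0.7 5.7 4.7]. Elementwise product with the kernel and sum: -0.7·1 + 4.7·2.

8.7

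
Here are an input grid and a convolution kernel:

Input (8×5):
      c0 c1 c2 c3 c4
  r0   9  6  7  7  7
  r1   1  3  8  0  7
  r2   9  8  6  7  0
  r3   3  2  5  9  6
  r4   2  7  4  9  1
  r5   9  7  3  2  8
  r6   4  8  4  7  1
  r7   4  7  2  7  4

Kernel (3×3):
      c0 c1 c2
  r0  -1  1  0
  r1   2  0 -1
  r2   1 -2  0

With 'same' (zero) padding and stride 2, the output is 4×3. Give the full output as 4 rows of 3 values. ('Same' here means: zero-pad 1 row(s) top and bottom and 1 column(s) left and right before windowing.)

-8 -8 0
-13 6 18
-22 9 1
-7 8 19

Output[0,0]: The receptive field on the zero-padded input at this output position is [0 0 0 / 0 9 6 / 0 1 3]. Elementwise product with the kernel and sum: 0·-1 + 0·1 + 0·2 + 6·-1 + 0·1 + 1·-2.
Output[0,1]: The receptive field on the zero-padded input at this output position is [0 0 0 / 6 7 7 / 3 8 0]. Elementwise product with the kernel and sum: 0·-1 + 0·1 + 6·2 + 7·-1 + 3·1 + 8·-2.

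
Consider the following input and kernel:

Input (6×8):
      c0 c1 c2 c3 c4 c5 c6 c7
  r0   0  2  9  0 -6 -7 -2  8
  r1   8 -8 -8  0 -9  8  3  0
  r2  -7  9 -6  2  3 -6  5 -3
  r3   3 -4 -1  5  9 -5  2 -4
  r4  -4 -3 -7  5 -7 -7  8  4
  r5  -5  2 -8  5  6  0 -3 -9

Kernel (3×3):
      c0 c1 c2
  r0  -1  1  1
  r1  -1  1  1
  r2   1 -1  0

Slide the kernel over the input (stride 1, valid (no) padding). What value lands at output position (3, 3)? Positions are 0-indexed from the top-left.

-21

The receptive field on the input at this output position is [5 9 -5 / 5 -7 -7 / 5 6 0]. Elementwise product with the kernel and sum: 5·-1 + 9·1 + -5·1 + 5·-1 + -7·1 + -7·1 + 5·1 + 6·-1.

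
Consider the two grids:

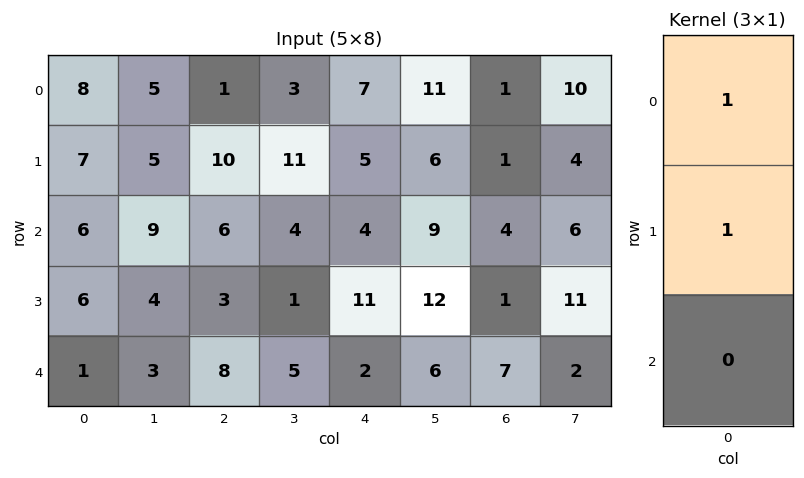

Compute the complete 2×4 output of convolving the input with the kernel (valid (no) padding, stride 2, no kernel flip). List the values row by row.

15 11 12 2
12 9 15 5

Output[0,0]: The receptive field on the input at this output position is [8 / 7 / 6]. Elementwise product with the kernel and sum: 8·1 + 7·1.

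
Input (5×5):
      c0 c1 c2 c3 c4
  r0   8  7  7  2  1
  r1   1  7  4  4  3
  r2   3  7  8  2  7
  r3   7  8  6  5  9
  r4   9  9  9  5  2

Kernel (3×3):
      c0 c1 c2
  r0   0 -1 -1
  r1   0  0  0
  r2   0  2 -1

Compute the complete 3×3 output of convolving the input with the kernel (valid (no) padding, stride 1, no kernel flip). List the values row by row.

-8 5 -6
-1 -1 -6
-6 3 -1

Output[0,0]: The receptive field on the input at this output position is [8 7 7 / 1 7 4 / 3 7 8]. Elementwise product with the kernel and sum: 7·-1 + 7·-1 + 7·2 + 8·-1.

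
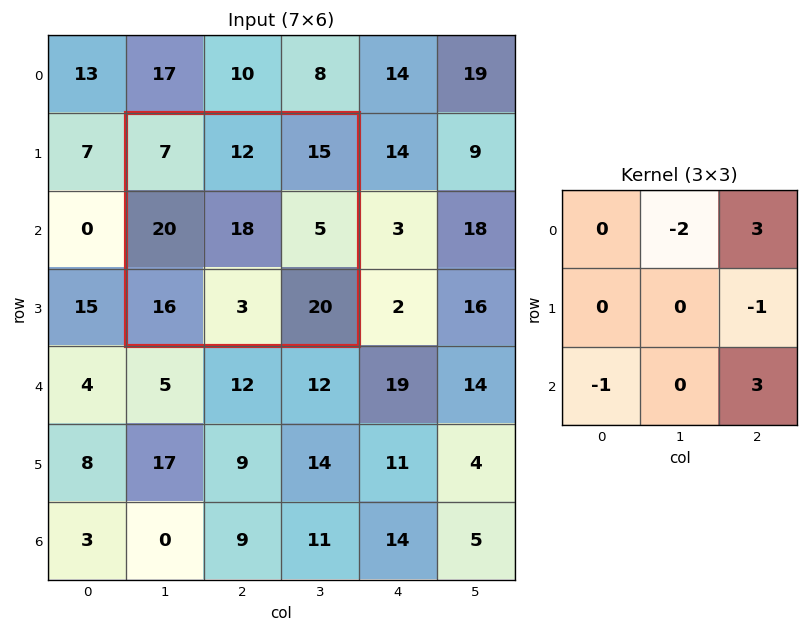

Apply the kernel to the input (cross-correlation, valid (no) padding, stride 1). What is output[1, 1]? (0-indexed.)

60

The receptive field on the input at this output position is [7 12 15 / 20 18 5 / 16 3 20]. Elementwise product with the kernel and sum: 12·-2 + 15·3 + 5·-1 + 16·-1 + 20·3.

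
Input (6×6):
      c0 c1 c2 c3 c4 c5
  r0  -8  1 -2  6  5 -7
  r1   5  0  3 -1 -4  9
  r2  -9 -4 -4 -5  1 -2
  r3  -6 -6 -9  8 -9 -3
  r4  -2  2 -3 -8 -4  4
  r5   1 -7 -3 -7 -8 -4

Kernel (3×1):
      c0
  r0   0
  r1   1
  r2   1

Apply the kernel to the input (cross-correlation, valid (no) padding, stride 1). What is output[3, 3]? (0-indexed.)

The receptive field on the input at this output position is [8 / -8 / -7]. Elementwise product with the kernel and sum: -8·1 + -7·1.

-15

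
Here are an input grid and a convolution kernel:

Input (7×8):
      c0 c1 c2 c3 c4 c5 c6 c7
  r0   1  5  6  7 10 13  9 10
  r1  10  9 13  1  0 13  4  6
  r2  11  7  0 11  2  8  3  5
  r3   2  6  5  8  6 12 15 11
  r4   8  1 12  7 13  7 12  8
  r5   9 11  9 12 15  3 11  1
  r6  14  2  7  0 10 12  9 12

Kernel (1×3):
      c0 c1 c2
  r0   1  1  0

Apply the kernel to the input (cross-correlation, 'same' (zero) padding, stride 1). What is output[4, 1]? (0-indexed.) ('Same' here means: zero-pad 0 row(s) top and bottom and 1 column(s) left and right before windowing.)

9

The receptive field on the zero-padded input at this output position is [8 1 12]. Elementwise product with the kernel and sum: 8·1 + 1·1.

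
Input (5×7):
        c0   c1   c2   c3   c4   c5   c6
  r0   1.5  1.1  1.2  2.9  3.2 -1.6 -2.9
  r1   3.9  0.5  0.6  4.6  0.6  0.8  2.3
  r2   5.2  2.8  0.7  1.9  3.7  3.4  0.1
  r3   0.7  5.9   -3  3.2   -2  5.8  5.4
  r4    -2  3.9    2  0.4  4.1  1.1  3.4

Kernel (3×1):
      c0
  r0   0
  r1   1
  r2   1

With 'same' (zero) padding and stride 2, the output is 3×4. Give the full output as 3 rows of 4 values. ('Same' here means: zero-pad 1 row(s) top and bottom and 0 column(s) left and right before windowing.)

Output[0,0]: The receptive field on the zero-padded input at this output position is [0 / 1.5 / 3.9]. Elementwise product with the kernel and sum: 1.5·1 + 3.9·1.

5.4 1.8 3.8 -0.6
5.9 -2.3 1.7 5.5
-2 2 4.1 3.4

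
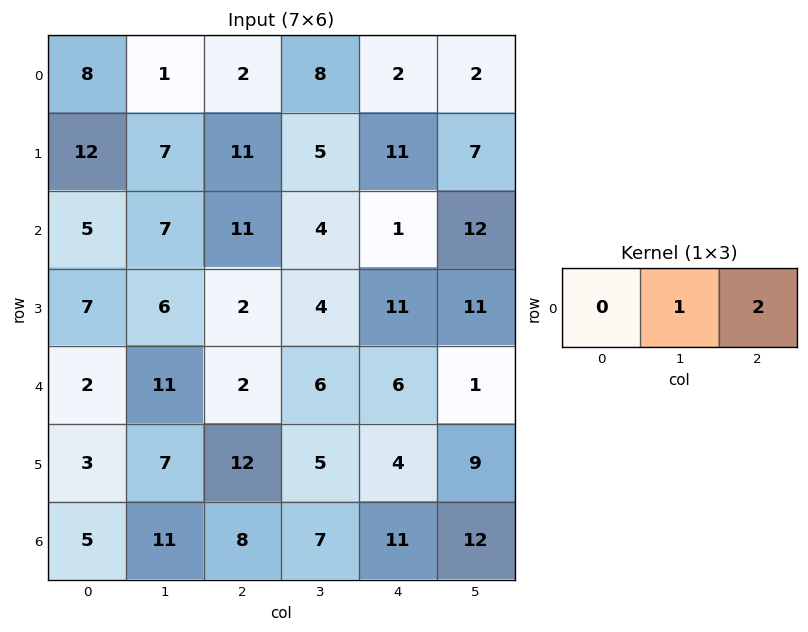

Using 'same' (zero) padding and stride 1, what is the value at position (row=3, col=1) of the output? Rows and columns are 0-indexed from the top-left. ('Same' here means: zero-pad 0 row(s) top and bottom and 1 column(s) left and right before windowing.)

The receptive field on the zero-padded input at this output position is [7 6 2]. Elementwise product with the kernel and sum: 6·1 + 2·2.

10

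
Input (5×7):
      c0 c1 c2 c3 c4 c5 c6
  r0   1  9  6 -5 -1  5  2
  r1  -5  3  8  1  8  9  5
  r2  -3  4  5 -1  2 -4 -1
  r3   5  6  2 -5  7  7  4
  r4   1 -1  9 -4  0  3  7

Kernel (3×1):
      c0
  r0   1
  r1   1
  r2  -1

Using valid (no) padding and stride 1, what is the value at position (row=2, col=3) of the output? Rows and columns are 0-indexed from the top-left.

The receptive field on the input at this output position is [-1 / -5 / -4]. Elementwise product with the kernel and sum: -1·1 + -5·1 + -4·-1.

-2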